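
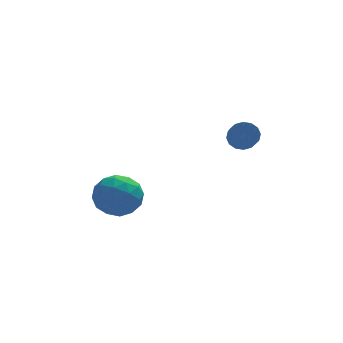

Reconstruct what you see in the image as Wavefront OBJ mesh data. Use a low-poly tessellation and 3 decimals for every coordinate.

v 1.733 3.333 2.072
v 2.083 3.622 2.578
v 1.938 2.477 3.334
v 1.587 2.187 2.828
v 1.747 3.706 2.64
v 1.601 2.56 3.396
v 1.407 3.69 2.55
v 1.261 2.544 3.306
v 1.155 3.578 2.332
v 1.009 2.433 3.088
v 1.057 3.401 2.045
v 0.911 2.255 2.8
v 1.14 3.205 1.764
v 0.994 2.06 2.52
v 1.382 3.043 1.566
v 1.237 1.898 2.322
v 1.719 2.96 1.504
v 1.573 1.814 2.26
v 2.059 2.976 1.594
v 1.913 1.83 2.35
v 2.311 3.087 1.812
v 2.165 1.942 2.568
v 2.409 3.265 2.1
v 2.263 2.119 2.855
v 2.326 3.46 2.38
v 2.18 2.315 3.136
v -3.89 4.515 -1.156
v -3.025 4.157 -0.459
v -4.135 2.743 -1.761
v -3.27 2.385 -1.064
v -4.278 2.751 -0.603
v -4.126 3.846 -0.229
v -3.034 3.054 -1.991
v -2.882 4.149 -1.617
v -2.496 3.254 -0.975
v -3.264 3.067 -0.117
v -3.896 3.833 -2.103
v -4.664 3.646 -1.245
v -3.436 4.492 -0.754
v -3.724 2.408 -1.466
v -4.316 2.624 -1.195
v -3.808 2.413 -0.785
v -4.083 4.309 -0.619
v -3.575 4.099 -0.209
v -4.311 3.272 -0.294
v -3.585 2.801 -2.011
v -3.077 2.591 -1.601
v -3.352 4.487 -1.435
v -2.844 4.276 -1.025
v -2.849 3.628 -1.926
v -2.616 3.751 -0.648
v -2.76 2.709 -1.004
v -2.622 3.102 -1.549
v -2.533 3.746 -1.329
v -3.068 3.641 -0.144
v -3.212 2.599 -0.499
v -3.805 2.814 -0.228
v -3.716 3.458 -0.008
v -2.757 3.11 -0.447
v -3.948 4.301 -1.721
v -4.092 3.259 -2.076
v -3.444 3.442 -2.212
v -3.355 4.086 -1.992
v -4.4 4.191 -1.216
v -4.544 3.149 -1.572
v -4.627 3.154 -0.891
v -4.538 3.798 -0.671
v -4.403 3.79 -1.773
f 2 1 5
f 2 5 3
f 3 5 6
f 3 6 4
f 5 1 7
f 5 7 6
f 6 7 8
f 6 8 4
f 7 1 9
f 7 9 8
f 8 9 10
f 8 10 4
f 9 1 11
f 9 11 10
f 10 11 12
f 10 12 4
f 11 1 13
f 11 13 12
f 12 13 14
f 12 14 4
f 13 1 15
f 13 15 14
f 14 15 16
f 14 16 4
f 15 1 17
f 15 17 16
f 16 17 18
f 16 18 4
f 17 1 19
f 17 19 18
f 18 19 20
f 18 20 4
f 19 1 21
f 19 21 20
f 20 21 22
f 20 22 4
f 21 1 23
f 21 23 22
f 22 23 24
f 22 24 4
f 23 1 25
f 23 25 24
f 24 25 26
f 24 26 4
f 25 1 2
f 25 2 26
f 26 2 3
f 26 3 4
f 27 64 43
f 64 38 67
f 43 67 32
f 64 67 43
f 27 43 39
f 43 32 44
f 39 44 28
f 43 44 39
f 27 39 48
f 39 28 49
f 48 49 34
f 39 49 48
f 27 48 60
f 48 34 63
f 60 63 37
f 48 63 60
f 27 60 64
f 60 37 68
f 64 68 38
f 60 68 64
f 28 44 55
f 44 32 58
f 55 58 36
f 44 58 55
f 32 67 45
f 67 38 66
f 45 66 31
f 67 66 45
f 38 68 65
f 68 37 61
f 65 61 29
f 68 61 65
f 37 63 62
f 63 34 50
f 62 50 33
f 63 50 62
f 34 49 54
f 49 28 51
f 54 51 35
f 49 51 54
f 30 56 42
f 56 36 57
f 42 57 31
f 56 57 42
f 30 42 40
f 42 31 41
f 40 41 29
f 42 41 40
f 30 40 47
f 40 29 46
f 47 46 33
f 40 46 47
f 30 47 52
f 47 33 53
f 52 53 35
f 47 53 52
f 30 52 56
f 52 35 59
f 56 59 36
f 52 59 56
f 31 57 45
f 57 36 58
f 45 58 32
f 57 58 45
f 29 41 65
f 41 31 66
f 65 66 38
f 41 66 65
f 33 46 62
f 46 29 61
f 62 61 37
f 46 61 62
f 35 53 54
f 53 33 50
f 54 50 34
f 53 50 54
f 36 59 55
f 59 35 51
f 55 51 28
f 59 51 55



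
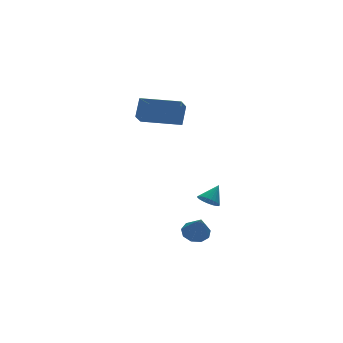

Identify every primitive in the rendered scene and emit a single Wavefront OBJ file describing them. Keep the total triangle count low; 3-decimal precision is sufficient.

v -0.291 -0.818 -3.859
v 0.377 -0.574 -3.591
v -0.489 -1.722 -2.541
v -0.004 -0.258 -3.432
v -0.52 -0.205 -3.472
v -0.928 -0.438 -3.693
v -1.039 -0.849 -3.992
v -0.799 -1.245 -4.228
v -0.322 -1.442 -4.292
v 0.169 -1.346 -4.152
v 0.446 -1.004 -3.876
v 0.304 -1.012 -1.732
v 0.685 -1.482 -1.907
v 1.096 -0.668 -0.928
v 0.762 -1.288 -2.065
v 0.759 -1.046 -2.166
v 0.677 -0.798 -2.192
v 0.531 -0.588 -2.138
v 0.345 -0.45 -2.014
v 0.153 -0.411 -1.841
v -0.014 -0.475 -1.649
v -0.126 -0.632 -1.471
v -0.163 -0.855 -1.339
v -0.12 -1.105 -1.274
v -0.003 -1.339 -1.289
v 0.166 -1.517 -1.38
v 0.36 -1.607 -1.532
v 0.543 -1.595 -1.718
v -0.232 1.256 3.188
v 0.289 1.816 4.189
v -1.849 2.748 3.194
v -1.328 3.309 4.195
v 0.408 1.951 2.465
v 0.929 2.512 3.466
v -1.209 3.444 2.471
v -0.688 4.004 3.472
f 2 1 4
f 2 4 3
f 4 1 5
f 4 5 3
f 5 1 6
f 5 6 3
f 6 1 7
f 6 7 3
f 7 1 8
f 7 8 3
f 8 1 9
f 8 9 3
f 9 1 10
f 9 10 3
f 10 1 11
f 10 11 3
f 11 1 2
f 11 2 3
f 13 12 15
f 13 15 14
f 15 12 16
f 15 16 14
f 16 12 17
f 16 17 14
f 17 12 18
f 17 18 14
f 18 12 19
f 18 19 14
f 19 12 20
f 19 20 14
f 20 12 21
f 20 21 14
f 21 12 22
f 21 22 14
f 22 12 23
f 22 23 14
f 23 12 24
f 23 24 14
f 24 12 25
f 24 25 14
f 25 12 26
f 25 26 14
f 26 12 27
f 26 27 14
f 27 12 28
f 27 28 14
f 28 12 13
f 28 13 14
f 30 32 29
f 33 30 29
f 29 32 31
f 31 33 29
f 30 36 32
f 34 30 33
f 34 36 30
f 32 36 31
f 35 33 31
f 31 36 35
f 35 34 33
f 36 34 35



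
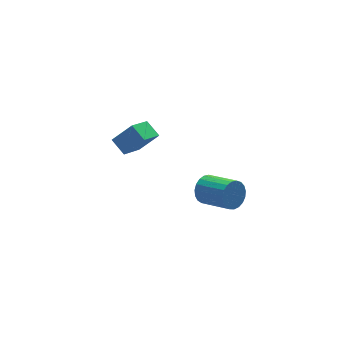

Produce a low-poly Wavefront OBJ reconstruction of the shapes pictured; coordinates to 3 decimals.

v -1.069 3.516 -0.726
v -2.46 2.587 0.461
v -1.284 4.49 -0.215
v -2.675 3.561 0.971
v -0.005 3.219 0.289
v -1.396 2.29 1.475
v -0.22 4.193 0.799
v -1.611 3.264 1.986
v -0.16 -2.129 0.698
v 0.234 -1.684 1.319
v 0.895 -3.366 2.104
v 0.5 -3.811 1.482
v -0.087 -1.743 1.463
v 0.573 -3.425 2.248
v -0.422 -1.869 1.475
v 0.239 -3.551 2.259
v -0.711 -2.04 1.352
v -0.051 -3.722 2.137
v -0.905 -2.226 1.116
v -0.245 -3.908 1.901
v -0.97 -2.396 0.808
v -0.31 -4.078 1.593
v -0.896 -2.519 0.481
v -0.235 -4.201 1.266
v -0.694 -2.575 0.191
v -0.033 -4.257 0.976
v -0.399 -2.554 -0.011
v 0.261 -4.236 0.774
v -0.064 -2.459 -0.091
v 0.597 -4.141 0.694
v 0.255 -2.307 -0.034
v 0.916 -3.989 0.751
v 0.502 -2.125 0.149
v 1.163 -3.807 0.934
v 0.635 -1.943 0.427
v 1.295 -3.625 1.212
v 0.63 -1.793 0.752
v 1.29 -3.475 1.537
v 0.488 -1.702 1.067
v 1.149 -3.384 1.852
f 2 4 1
f 5 2 1
f 1 4 3
f 3 5 1
f 2 8 4
f 6 2 5
f 6 8 2
f 4 8 3
f 7 5 3
f 3 8 7
f 7 6 5
f 8 6 7
f 10 9 13
f 10 13 11
f 11 13 14
f 11 14 12
f 13 9 15
f 13 15 14
f 14 15 16
f 14 16 12
f 15 9 17
f 15 17 16
f 16 17 18
f 16 18 12
f 17 9 19
f 17 19 18
f 18 19 20
f 18 20 12
f 19 9 21
f 19 21 20
f 20 21 22
f 20 22 12
f 21 9 23
f 21 23 22
f 22 23 24
f 22 24 12
f 23 9 25
f 23 25 24
f 24 25 26
f 24 26 12
f 25 9 27
f 25 27 26
f 26 27 28
f 26 28 12
f 27 9 29
f 27 29 28
f 28 29 30
f 28 30 12
f 29 9 31
f 29 31 30
f 30 31 32
f 30 32 12
f 31 9 33
f 31 33 32
f 32 33 34
f 32 34 12
f 33 9 35
f 33 35 34
f 34 35 36
f 34 36 12
f 35 9 37
f 35 37 36
f 36 37 38
f 36 38 12
f 37 9 39
f 37 39 38
f 38 39 40
f 38 40 12
f 39 9 10
f 39 10 40
f 40 10 11
f 40 11 12



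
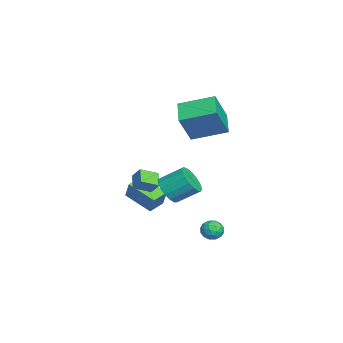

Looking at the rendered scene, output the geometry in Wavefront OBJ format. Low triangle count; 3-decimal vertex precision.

v 3.344 2.742 -4.063
v 3.738 2.28 -3.772
v 2.462 2.24 -3.668
v 2.856 1.778 -3.377
v 2.855 2.411 -3.148
v 3.4 2.721 -3.393
v 2.8 1.799 -4.047
v 3.345 2.109 -4.292
v 3.401 1.697 -3.762
v 3.435 2.075 -3.207
v 2.765 2.445 -4.233
v 2.799 2.823 -3.678
v 3.618 2.555 -3.952
v 2.582 1.965 -3.488
v 2.581 2.337 -3.353
v 2.812 2.065 -3.183
v 3.42 2.814 -3.729
v 3.651 2.543 -3.558
v 3.132 2.62 -3.192
v 2.549 1.977 -3.882
v 2.78 1.706 -3.711
v 3.388 2.455 -4.257
v 3.619 2.183 -4.087
v 3.068 1.9 -4.248
v 3.652 1.941 -3.776
v 3.133 1.646 -3.543
v 3.101 1.658 -3.937
v 3.421 1.84 -4.081
v 3.672 2.163 -3.449
v 3.153 1.868 -3.217
v 3.153 2.24 -3.082
v 3.473 2.422 -3.226
v 3.474 1.82 -3.443
v 3.047 2.652 -4.223
v 2.528 2.357 -3.991
v 2.727 2.098 -4.214
v 3.047 2.28 -4.358
v 3.067 2.874 -3.897
v 2.548 2.579 -3.664
v 2.779 2.68 -3.359
v 3.099 2.862 -3.503
v 2.726 2.7 -3.997
v -0.38 1.06 1.375
v -1.792 0.951 2.052
v -0.226 3.054 2.016
v -1.639 2.945 2.693
v 0.499 0.435 3.107
v -0.914 0.326 3.784
v 0.652 2.429 3.748
v -0.76 2.32 4.425
v -0.413 -1.758 -2.264
v 0.123 -1.534 -1.213
v 0.496 -0.399 -3.017
v 1.032 -0.175 -1.967
v 0.348 -2.405 -2.513
v 0.884 -2.181 -1.463
v 1.257 -1.046 -3.267
v 1.793 -0.822 -2.216
v 2.778 -0.898 -1.144
v 3.148 -1.827 -0.71
v 1.943 -0.986 -0.62
v 2.313 -1.915 -0.186
v 3.127 -0.465 -0.514
v 3.497 -1.394 -0.08
v 2.292 -0.553 0.01
v 2.662 -1.482 0.444
v 3.355 -0.034 -0.755
v 3.739 -0.509 -0.08
v 3.789 0.739 0.77
v 3.405 1.214 0.095
v 4.078 -0.364 -0.312
v 4.128 0.883 0.538
v 4.252 -0.144 -0.646
v 4.301 1.103 0.204
v 4.22 0.102 -1.004
v 4.27 1.349 -0.154
v 3.99 0.316 -1.305
v 4.04 1.563 -0.455
v 3.615 0.451 -1.481
v 3.664 1.698 -0.631
v 3.18 0.474 -1.49
v 3.229 1.721 -0.64
v 2.785 0.381 -1.33
v 2.835 1.628 -0.48
v 2.521 0.193 -1.039
v 2.571 1.44 -0.189
v 2.448 -0.047 -0.683
v 2.498 1.201 0.167
v 2.583 -0.283 -0.343
v 2.633 0.964 0.507
v 2.895 -0.463 -0.098
v 2.944 0.784 0.752
v 3.312 -0.544 -0.003
v 3.362 0.703 0.847
f 1 38 17
f 38 12 41
f 17 41 6
f 38 41 17
f 1 17 13
f 17 6 18
f 13 18 2
f 17 18 13
f 1 13 22
f 13 2 23
f 22 23 8
f 13 23 22
f 1 22 34
f 22 8 37
f 34 37 11
f 22 37 34
f 1 34 38
f 34 11 42
f 38 42 12
f 34 42 38
f 2 18 29
f 18 6 32
f 29 32 10
f 18 32 29
f 6 41 19
f 41 12 40
f 19 40 5
f 41 40 19
f 12 42 39
f 42 11 35
f 39 35 3
f 42 35 39
f 11 37 36
f 37 8 24
f 36 24 7
f 37 24 36
f 8 23 28
f 23 2 25
f 28 25 9
f 23 25 28
f 4 30 16
f 30 10 31
f 16 31 5
f 30 31 16
f 4 16 14
f 16 5 15
f 14 15 3
f 16 15 14
f 4 14 21
f 14 3 20
f 21 20 7
f 14 20 21
f 4 21 26
f 21 7 27
f 26 27 9
f 21 27 26
f 4 26 30
f 26 9 33
f 30 33 10
f 26 33 30
f 5 31 19
f 31 10 32
f 19 32 6
f 31 32 19
f 3 15 39
f 15 5 40
f 39 40 12
f 15 40 39
f 7 20 36
f 20 3 35
f 36 35 11
f 20 35 36
f 9 27 28
f 27 7 24
f 28 24 8
f 27 24 28
f 10 33 29
f 33 9 25
f 29 25 2
f 33 25 29
f 44 46 43
f 47 44 43
f 43 46 45
f 45 47 43
f 44 50 46
f 48 44 47
f 48 50 44
f 46 50 45
f 49 47 45
f 45 50 49
f 49 48 47
f 50 48 49
f 52 54 51
f 55 52 51
f 51 54 53
f 53 55 51
f 52 58 54
f 56 52 55
f 56 58 52
f 54 58 53
f 57 55 53
f 53 58 57
f 57 56 55
f 58 56 57
f 60 62 59
f 63 60 59
f 59 62 61
f 61 63 59
f 60 66 62
f 64 60 63
f 64 66 60
f 62 66 61
f 65 63 61
f 61 66 65
f 65 64 63
f 66 64 65
f 68 67 71
f 68 71 69
f 69 71 72
f 69 72 70
f 71 67 73
f 71 73 72
f 72 73 74
f 72 74 70
f 73 67 75
f 73 75 74
f 74 75 76
f 74 76 70
f 75 67 77
f 75 77 76
f 76 77 78
f 76 78 70
f 77 67 79
f 77 79 78
f 78 79 80
f 78 80 70
f 79 67 81
f 79 81 80
f 80 81 82
f 80 82 70
f 81 67 83
f 81 83 82
f 82 83 84
f 82 84 70
f 83 67 85
f 83 85 84
f 84 85 86
f 84 86 70
f 85 67 87
f 85 87 86
f 86 87 88
f 86 88 70
f 87 67 89
f 87 89 88
f 88 89 90
f 88 90 70
f 89 67 91
f 89 91 90
f 90 91 92
f 90 92 70
f 91 67 93
f 91 93 92
f 92 93 94
f 92 94 70
f 93 67 68
f 93 68 94
f 94 68 69
f 94 69 70



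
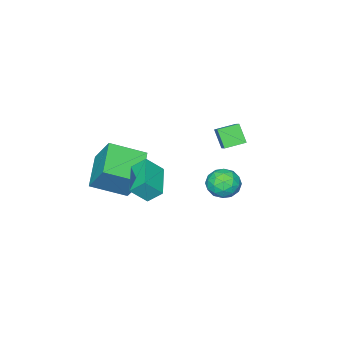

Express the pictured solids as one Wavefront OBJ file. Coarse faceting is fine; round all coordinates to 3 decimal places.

v 0.274 2.243 1.468
v 0.972 2.89 1.568
v 0.708 1.57 2.792
v 1.406 2.217 2.892
v 0.491 2.482 2.982
v 0.222 2.898 2.163
v 1.458 1.562 2.197
v 1.189 1.978 1.378
v 1.703 2.469 2.019
v 1.106 3.038 2.504
v 0.574 1.422 1.856
v -0.023 1.991 2.341
v 0.585 2.626 1.401
v 1.095 1.834 2.959
v 0.557 1.99 3.011
v 0.967 2.37 3.07
v 0.144 2.63 1.751
v 0.554 3.011 1.81
v 0.272 2.771 2.641
v 1.126 1.449 2.55
v 1.536 1.83 2.609
v 0.713 2.09 1.29
v 1.123 2.47 1.349
v 1.408 1.689 1.719
v 1.425 2.759 1.725
v 1.68 2.363 2.504
v 1.71 1.978 2.095
v 1.552 2.223 1.614
v 1.073 3.093 2.01
v 1.329 2.697 2.789
v 0.791 2.853 2.841
v 0.633 3.098 2.36
v 1.503 2.846 2.275
v 0.351 1.763 1.571
v 0.607 1.367 2.35
v 1.047 1.362 2
v 0.889 1.607 1.519
v 0 2.097 1.856
v 0.255 1.701 2.635
v 0.128 2.237 2.746
v -0.03 2.482 2.265
v 0.177 1.614 2.085
v -3.145 -0.043 2.182
v -3.331 -0.744 3.2
v -2.682 0.599 2.708
v -2.868 -0.102 3.726
v -2.112 -0.618 1.974
v -2.298 -1.319 2.992
v -1.649 0.024 2.5
v -1.835 -0.677 3.518
v 3.05 -0.803 2.282
v 2.642 -0.147 2.993
v 4.468 0.518 1.876
v 4.06 1.174 2.587
v 3.78 -1.314 3.173
v 3.372 -0.658 3.884
v 5.198 0.007 2.767
v 4.79 0.663 3.478
v 1.318 -3.682 0.767
v 1.371 -2.57 2.404
v 2.904 -2.494 -0.091
v 2.957 -1.382 1.546
v 2.763 -4.998 1.614
v 2.816 -3.886 3.251
v 4.349 -3.81 0.756
v 4.402 -2.698 2.393
f 1 38 17
f 38 12 41
f 17 41 6
f 38 41 17
f 1 17 13
f 17 6 18
f 13 18 2
f 17 18 13
f 1 13 22
f 13 2 23
f 22 23 8
f 13 23 22
f 1 22 34
f 22 8 37
f 34 37 11
f 22 37 34
f 1 34 38
f 34 11 42
f 38 42 12
f 34 42 38
f 2 18 29
f 18 6 32
f 29 32 10
f 18 32 29
f 6 41 19
f 41 12 40
f 19 40 5
f 41 40 19
f 12 42 39
f 42 11 35
f 39 35 3
f 42 35 39
f 11 37 36
f 37 8 24
f 36 24 7
f 37 24 36
f 8 23 28
f 23 2 25
f 28 25 9
f 23 25 28
f 4 30 16
f 30 10 31
f 16 31 5
f 30 31 16
f 4 16 14
f 16 5 15
f 14 15 3
f 16 15 14
f 4 14 21
f 14 3 20
f 21 20 7
f 14 20 21
f 4 21 26
f 21 7 27
f 26 27 9
f 21 27 26
f 4 26 30
f 26 9 33
f 30 33 10
f 26 33 30
f 5 31 19
f 31 10 32
f 19 32 6
f 31 32 19
f 3 15 39
f 15 5 40
f 39 40 12
f 15 40 39
f 7 20 36
f 20 3 35
f 36 35 11
f 20 35 36
f 9 27 28
f 27 7 24
f 28 24 8
f 27 24 28
f 10 33 29
f 33 9 25
f 29 25 2
f 33 25 29
f 44 46 43
f 47 44 43
f 43 46 45
f 45 47 43
f 44 50 46
f 48 44 47
f 48 50 44
f 46 50 45
f 49 47 45
f 45 50 49
f 49 48 47
f 50 48 49
f 52 54 51
f 55 52 51
f 51 54 53
f 53 55 51
f 52 58 54
f 56 52 55
f 56 58 52
f 54 58 53
f 57 55 53
f 53 58 57
f 57 56 55
f 58 56 57
f 60 62 59
f 63 60 59
f 59 62 61
f 61 63 59
f 60 66 62
f 64 60 63
f 64 66 60
f 62 66 61
f 65 63 61
f 61 66 65
f 65 64 63
f 66 64 65



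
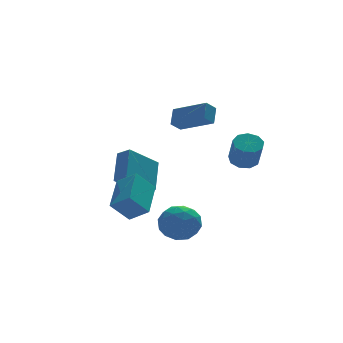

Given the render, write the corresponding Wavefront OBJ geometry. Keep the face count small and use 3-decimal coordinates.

v -1.874 -1.743 -1.417
v -1.176 -2.005 -2.273
v -1.104 -3.055 -0.387
v -0.406 -3.317 -1.243
v -0.288 -2.329 -0.697
v -0.764 -1.517 -1.333
v -1.516 -3.543 -1.327
v -1.992 -2.731 -1.963
v -0.954 -3.117 -2.217
v -0.196 -2.367 -1.828
v -2.084 -2.693 -0.832
v -1.326 -1.943 -0.443
v -1.592 -1.758 -1.935
v -0.688 -3.302 -0.725
v -0.619 -2.72 -0.404
v -0.208 -2.875 -0.907
v -1.351 -1.472 -1.383
v -0.94 -1.626 -1.886
v -0.419 -1.817 -0.96
v -1.34 -3.434 -0.774
v -0.929 -3.588 -1.277
v -2.072 -2.185 -1.753
v -1.661 -2.34 -2.256
v -1.861 -3.243 -1.7
v -1.052 -2.566 -2.406
v -0.599 -3.338 -1.8
v -1.252 -3.47 -1.849
v -1.531 -2.993 -2.224
v -0.606 -2.125 -2.177
v -0.153 -2.897 -1.572
v -0.084 -2.316 -1.251
v -0.364 -1.839 -1.625
v -0.476 -2.779 -2.144
v -2.127 -2.163 -1.088
v -1.674 -2.935 -0.483
v -1.916 -3.221 -1.035
v -2.196 -2.744 -1.409
v -1.681 -1.722 -0.86
v -1.228 -2.494 -0.254
v -0.749 -2.067 -0.436
v -1.028 -1.59 -0.811
v -1.804 -2.281 -0.516
v 1.299 3.1 2.666
v 0.676 2.906 3.18
v 1.72 3.783 3.433
v 1.098 3.589 3.947
v 2.442 1.511 3.453
v 1.82 1.317 3.967
v 2.864 2.194 4.22
v 2.241 2 4.734
v -4.196 -1.168 -0.207
v -3.487 -1.944 0.488
v -3.173 0.523 0.639
v -2.464 -0.253 1.334
v -3.216 -1.227 -1.274
v -2.507 -2.003 -0.579
v -2.193 0.464 -0.428
v -1.484 -0.312 0.267
v -2.02 2.203 0.158
v -1.279 3.601 1.461
v -2.451 2.835 -0.276
v -1.71 4.234 1.027
v -0.33 2.486 -1.107
v 0.411 3.885 0.196
v -0.761 3.119 -1.541
v -0.02 4.517 -0.238
v 3.294 -0.244 1.463
v 4.07 -0.391 1.459
v 3.922 -1.204 2.853
v 3.146 -1.056 2.857
v 3.971 0.072 1.719
v 3.824 -0.741 3.113
v 3.556 0.388 1.859
v 3.408 -0.425 3.253
v 3.017 0.408 1.814
v 2.87 -0.405 3.208
v 2.609 0.123 1.605
v 2.461 -0.689 2.998
v 2.52 -0.333 1.329
v 2.373 -1.146 2.723
v 2.794 -0.748 1.116
v 2.646 -1.56 2.51
v 3.301 -0.926 1.066
v 3.154 -1.739 2.459
v 3.805 -0.786 1.201
v 3.658 -1.598 2.595
f 1 38 17
f 38 12 41
f 17 41 6
f 38 41 17
f 1 17 13
f 17 6 18
f 13 18 2
f 17 18 13
f 1 13 22
f 13 2 23
f 22 23 8
f 13 23 22
f 1 22 34
f 22 8 37
f 34 37 11
f 22 37 34
f 1 34 38
f 34 11 42
f 38 42 12
f 34 42 38
f 2 18 29
f 18 6 32
f 29 32 10
f 18 32 29
f 6 41 19
f 41 12 40
f 19 40 5
f 41 40 19
f 12 42 39
f 42 11 35
f 39 35 3
f 42 35 39
f 11 37 36
f 37 8 24
f 36 24 7
f 37 24 36
f 8 23 28
f 23 2 25
f 28 25 9
f 23 25 28
f 4 30 16
f 30 10 31
f 16 31 5
f 30 31 16
f 4 16 14
f 16 5 15
f 14 15 3
f 16 15 14
f 4 14 21
f 14 3 20
f 21 20 7
f 14 20 21
f 4 21 26
f 21 7 27
f 26 27 9
f 21 27 26
f 4 26 30
f 26 9 33
f 30 33 10
f 26 33 30
f 5 31 19
f 31 10 32
f 19 32 6
f 31 32 19
f 3 15 39
f 15 5 40
f 39 40 12
f 15 40 39
f 7 20 36
f 20 3 35
f 36 35 11
f 20 35 36
f 9 27 28
f 27 7 24
f 28 24 8
f 27 24 28
f 10 33 29
f 33 9 25
f 29 25 2
f 33 25 29
f 44 46 43
f 47 44 43
f 43 46 45
f 45 47 43
f 44 50 46
f 48 44 47
f 48 50 44
f 46 50 45
f 49 47 45
f 45 50 49
f 49 48 47
f 50 48 49
f 52 54 51
f 55 52 51
f 51 54 53
f 53 55 51
f 52 58 54
f 56 52 55
f 56 58 52
f 54 58 53
f 57 55 53
f 53 58 57
f 57 56 55
f 58 56 57
f 60 62 59
f 63 60 59
f 59 62 61
f 61 63 59
f 60 66 62
f 64 60 63
f 64 66 60
f 62 66 61
f 65 63 61
f 61 66 65
f 65 64 63
f 66 64 65
f 68 67 71
f 68 71 69
f 69 71 72
f 69 72 70
f 71 67 73
f 71 73 72
f 72 73 74
f 72 74 70
f 73 67 75
f 73 75 74
f 74 75 76
f 74 76 70
f 75 67 77
f 75 77 76
f 76 77 78
f 76 78 70
f 77 67 79
f 77 79 78
f 78 79 80
f 78 80 70
f 79 67 81
f 79 81 80
f 80 81 82
f 80 82 70
f 81 67 83
f 81 83 82
f 82 83 84
f 82 84 70
f 83 67 85
f 83 85 84
f 84 85 86
f 84 86 70
f 85 67 68
f 85 68 86
f 86 68 69
f 86 69 70



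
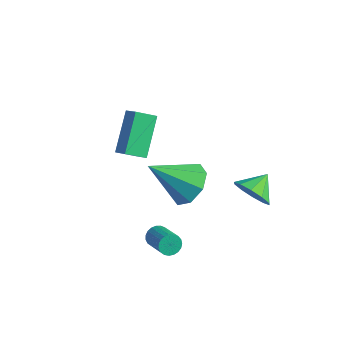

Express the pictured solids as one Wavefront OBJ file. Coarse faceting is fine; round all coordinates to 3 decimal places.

v 0.71 -2.813 3.005
v 1.441 -3.552 2.952
v -0.39 -4.007 4.475
v 1.598 -3.008 3.512
v 1.235 -2.35 3.774
v 0.565 -1.963 3.587
v -0.02 -2.075 3.058
v -0.177 -2.619 2.499
v 0.186 -3.277 2.236
v 0.856 -3.663 2.424
v 1.121 0.727 -0.403
v 1.855 0.472 0.107
v 1.119 1.773 0.123
v 2.05 0.715 -0.375
v 1.891 0.963 -0.869
v 1.437 1.121 -1.184
v 0.862 1.129 -1.201
v 0.387 0.983 -0.913
v 0.191 0.74 -0.431
v 0.351 0.492 0.063
v 0.805 0.334 0.378
v 1.379 0.326 0.395
v -0.71 -3.143 -1.502
v -0.414 -3.002 -1.906
v 0.707 -3.456 -1.241
v 0.41 -3.597 -0.838
v -0.413 -2.823 -1.784
v 0.708 -3.277 -1.12
v -0.464 -2.699 -1.614
v 0.657 -3.154 -0.95
v -0.557 -2.652 -1.425
v 0.564 -3.107 -0.761
v -0.677 -2.69 -1.249
v 0.444 -3.144 -0.585
v -0.802 -2.806 -1.117
v 0.319 -3.261 -0.452
v -0.912 -2.98 -1.051
v 0.209 -3.435 -0.387
v -0.987 -3.183 -1.063
v 0.134 -3.637 -0.399
v -1.014 -3.378 -1.152
v 0.107 -3.833 -0.487
v -0.988 -3.533 -1.3
v 0.132 -3.988 -0.636
v -0.915 -3.62 -1.484
v 0.206 -4.075 -0.82
v -0.806 -3.625 -1.671
v 0.315 -4.08 -1.007
v -0.681 -3.546 -1.829
v 0.44 -4.001 -1.164
v -0.561 -3.398 -1.93
v 0.56 -3.853 -1.265
v -0.466 -3.205 -1.957
v 0.655 -3.66 -1.293
v -4.185 -1.842 0.873
v -3.511 -1.976 1.355
v -4.864 -0.398 2.223
v -4.189 -0.532 2.705
v -3.651 -1.088 0.335
v -2.976 -1.222 0.817
v -4.329 0.356 1.685
v -3.655 0.222 2.167
f 2 1 4
f 2 4 3
f 4 1 5
f 4 5 3
f 5 1 6
f 5 6 3
f 6 1 7
f 6 7 3
f 7 1 8
f 7 8 3
f 8 1 9
f 8 9 3
f 9 1 10
f 9 10 3
f 10 1 2
f 10 2 3
f 12 11 14
f 12 14 13
f 14 11 15
f 14 15 13
f 15 11 16
f 15 16 13
f 16 11 17
f 16 17 13
f 17 11 18
f 17 18 13
f 18 11 19
f 18 19 13
f 19 11 20
f 19 20 13
f 20 11 21
f 20 21 13
f 21 11 22
f 21 22 13
f 22 11 12
f 22 12 13
f 24 23 27
f 24 27 25
f 25 27 28
f 25 28 26
f 27 23 29
f 27 29 28
f 28 29 30
f 28 30 26
f 29 23 31
f 29 31 30
f 30 31 32
f 30 32 26
f 31 23 33
f 31 33 32
f 32 33 34
f 32 34 26
f 33 23 35
f 33 35 34
f 34 35 36
f 34 36 26
f 35 23 37
f 35 37 36
f 36 37 38
f 36 38 26
f 37 23 39
f 37 39 38
f 38 39 40
f 38 40 26
f 39 23 41
f 39 41 40
f 40 41 42
f 40 42 26
f 41 23 43
f 41 43 42
f 42 43 44
f 42 44 26
f 43 23 45
f 43 45 44
f 44 45 46
f 44 46 26
f 45 23 47
f 45 47 46
f 46 47 48
f 46 48 26
f 47 23 49
f 47 49 48
f 48 49 50
f 48 50 26
f 49 23 51
f 49 51 50
f 50 51 52
f 50 52 26
f 51 23 53
f 51 53 52
f 52 53 54
f 52 54 26
f 53 23 24
f 53 24 54
f 54 24 25
f 54 25 26
f 56 58 55
f 59 56 55
f 55 58 57
f 57 59 55
f 56 62 58
f 60 56 59
f 60 62 56
f 58 62 57
f 61 59 57
f 57 62 61
f 61 60 59
f 62 60 61



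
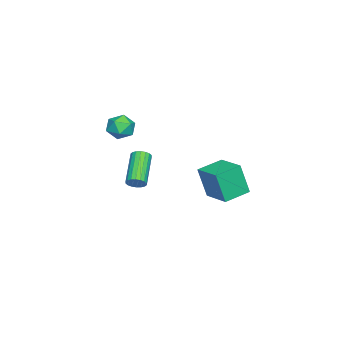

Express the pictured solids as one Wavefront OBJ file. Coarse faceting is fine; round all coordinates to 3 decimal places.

v 0.136 -1.66 -0.232
v 0.469 -1.824 0.201
v -1.264 -2.103 1.425
v -1.596 -1.94 0.992
v 0.452 -1.573 0.234
v -1.281 -1.853 1.459
v 0.373 -1.34 0.175
v -1.36 -1.619 1.4
v 0.247 -1.17 0.036
v -1.486 -1.449 1.26
v 0.099 -1.097 -0.157
v -1.634 -1.376 1.067
v -0.042 -1.135 -0.365
v -1.775 -1.415 0.86
v -0.147 -1.278 -0.546
v -1.88 -1.557 0.678
v -0.196 -1.497 -0.665
v -1.929 -1.776 0.559
v -0.179 -1.747 -0.699
v -1.912 -2.027 0.526
v -0.1 -1.981 -0.64
v -1.833 -2.26 0.585
v 0.026 -2.151 -0.5
v -1.707 -2.43 0.724
v 0.174 -2.224 -0.307
v -1.559 -2.503 0.917
v 0.315 -2.185 -0.1
v -1.418 -2.465 1.125
v 0.42 -2.043 0.082
v -1.313 -2.322 1.306
v -0.893 -2.169 2.824
v -0.228 -2.662 3.131
v -1.832 -3.098 3.369
v -1.167 -3.591 3.676
v -1.33 -2.798 4.03
v -0.75 -2.224 3.693
v -1.31 -3.536 2.807
v -0.73 -2.962 2.47
v -0.485 -3.506 3.121
v -0.498 -3.05 3.877
v -1.562 -2.71 2.623
v -1.575 -2.254 3.379
v 1.152 3.757 0.955
v 1.197 3.264 2.769
v 2.274 5.034 1.275
v 2.319 4.541 3.088
v 2.301 2.819 0.672
v 2.346 2.326 2.485
v 3.423 4.096 0.991
v 3.468 3.603 2.805
f 2 1 5
f 2 5 3
f 3 5 6
f 3 6 4
f 5 1 7
f 5 7 6
f 6 7 8
f 6 8 4
f 7 1 9
f 7 9 8
f 8 9 10
f 8 10 4
f 9 1 11
f 9 11 10
f 10 11 12
f 10 12 4
f 11 1 13
f 11 13 12
f 12 13 14
f 12 14 4
f 13 1 15
f 13 15 14
f 14 15 16
f 14 16 4
f 15 1 17
f 15 17 16
f 16 17 18
f 16 18 4
f 17 1 19
f 17 19 18
f 18 19 20
f 18 20 4
f 19 1 21
f 19 21 20
f 20 21 22
f 20 22 4
f 21 1 23
f 21 23 22
f 22 23 24
f 22 24 4
f 23 1 25
f 23 25 24
f 24 25 26
f 24 26 4
f 25 1 27
f 25 27 26
f 26 27 28
f 26 28 4
f 27 1 29
f 27 29 28
f 28 29 30
f 28 30 4
f 29 1 2
f 29 2 30
f 30 2 3
f 30 3 4
f 31 42 36
f 31 36 32
f 31 32 38
f 31 38 41
f 31 41 42
f 32 36 40
f 36 42 35
f 42 41 33
f 41 38 37
f 38 32 39
f 34 40 35
f 34 35 33
f 34 33 37
f 34 37 39
f 34 39 40
f 35 40 36
f 33 35 42
f 37 33 41
f 39 37 38
f 40 39 32
f 44 46 43
f 47 44 43
f 43 46 45
f 45 47 43
f 44 50 46
f 48 44 47
f 48 50 44
f 46 50 45
f 49 47 45
f 45 50 49
f 49 48 47
f 50 48 49



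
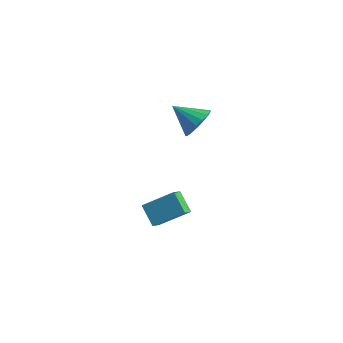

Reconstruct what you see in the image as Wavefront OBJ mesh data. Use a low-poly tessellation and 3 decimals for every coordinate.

v -0.45 1.193 -3.638
v 0.914 2.197 -2.593
v -0.567 1.981 -4.243
v 0.797 2.985 -3.198
v 0.563 0.695 -4.482
v 1.927 1.699 -3.437
v 0.446 1.483 -5.087
v 1.81 2.487 -4.042
v 1.724 3.272 2.74
v 2.297 2.875 3.498
v 0.296 3.008 3.68
v 2.278 3.356 3.604
v 2.132 3.818 3.512
v 1.892 4.155 3.243
v 1.614 4.289 2.859
v 1.361 4.191 2.448
v 1.191 3.882 2.103
v 1.143 3.434 1.904
v 1.228 2.948 1.897
v 1.427 2.537 2.082
v 1.693 2.294 2.419
v 1.967 2.275 2.828
v 2.185 2.485 3.218
f 2 4 1
f 5 2 1
f 1 4 3
f 3 5 1
f 2 8 4
f 6 2 5
f 6 8 2
f 4 8 3
f 7 5 3
f 3 8 7
f 7 6 5
f 8 6 7
f 10 9 12
f 10 12 11
f 12 9 13
f 12 13 11
f 13 9 14
f 13 14 11
f 14 9 15
f 14 15 11
f 15 9 16
f 15 16 11
f 16 9 17
f 16 17 11
f 17 9 18
f 17 18 11
f 18 9 19
f 18 19 11
f 19 9 20
f 19 20 11
f 20 9 21
f 20 21 11
f 21 9 22
f 21 22 11
f 22 9 23
f 22 23 11
f 23 9 10
f 23 10 11



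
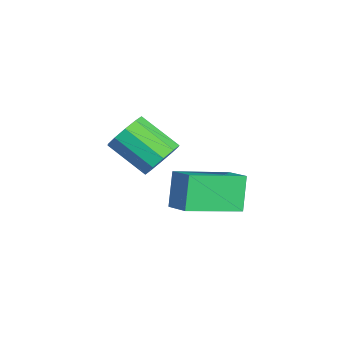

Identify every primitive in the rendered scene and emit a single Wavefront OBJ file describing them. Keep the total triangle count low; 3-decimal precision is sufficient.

v 0.538 -3.084 2.904
v 0.807 -2.794 3.482
v 0.13 -3.786 4.294
v -0.138 -4.076 3.716
v 0.427 -2.602 3.4
v -0.249 -3.595 4.212
v 0.09 -2.595 3.129
v -0.586 -3.587 3.941
v -0.075 -2.774 2.771
v -0.752 -3.767 3.584
v -0.007 -3.072 2.465
v -0.683 -4.064 3.277
v 0.27 -3.374 2.326
v -0.407 -4.366 3.138
v 0.649 -3.565 2.408
v -0.027 -4.558 3.22
v 0.986 -3.573 2.679
v 0.31 -4.565 3.491
v 1.152 -3.393 3.036
v 0.475 -4.386 3.849
v 1.083 -3.096 3.343
v 0.407 -4.088 4.155
v 3.068 -3.125 2.774
v 2.54 -2.975 3.796
v 2.471 -1.539 2.232
v 1.942 -1.388 3.254
v 3.778 -2.752 3.086
v 3.249 -2.601 4.108
v 3.18 -1.165 2.544
v 2.652 -1.015 3.566
f 2 1 5
f 2 5 3
f 3 5 6
f 3 6 4
f 5 1 7
f 5 7 6
f 6 7 8
f 6 8 4
f 7 1 9
f 7 9 8
f 8 9 10
f 8 10 4
f 9 1 11
f 9 11 10
f 10 11 12
f 10 12 4
f 11 1 13
f 11 13 12
f 12 13 14
f 12 14 4
f 13 1 15
f 13 15 14
f 14 15 16
f 14 16 4
f 15 1 17
f 15 17 16
f 16 17 18
f 16 18 4
f 17 1 19
f 17 19 18
f 18 19 20
f 18 20 4
f 19 1 21
f 19 21 20
f 20 21 22
f 20 22 4
f 21 1 2
f 21 2 22
f 22 2 3
f 22 3 4
f 24 26 23
f 27 24 23
f 23 26 25
f 25 27 23
f 24 30 26
f 28 24 27
f 28 30 24
f 26 30 25
f 29 27 25
f 25 30 29
f 29 28 27
f 30 28 29



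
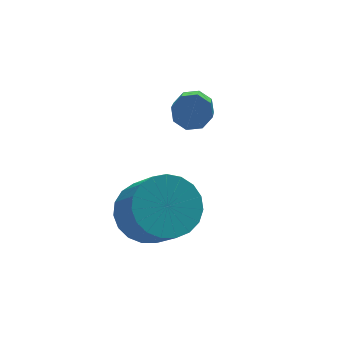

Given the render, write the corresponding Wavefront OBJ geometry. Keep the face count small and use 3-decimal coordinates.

v 3.406 -0.798 2.579
v 3.989 -0.873 2.832
v 3.317 -2.097 4.015
v 2.734 -2.022 3.761
v 3.732 -0.519 3.053
v 3.061 -1.743 4.236
v 3.285 -0.328 2.996
v 2.613 -1.552 4.179
v 2.908 -0.413 2.695
v 2.236 -1.637 3.877
v 2.823 -0.723 2.325
v 2.151 -1.947 3.508
v 3.079 -1.077 2.104
v 2.408 -2.301 3.287
v 3.527 -1.268 2.161
v 2.855 -2.492 3.344
v 3.904 -1.183 2.463
v 3.232 -2.407 3.645
v 0.716 -3.212 0.786
v 1.796 -3.222 0.759
v 1.824 -4.478 2.327
v 0.744 -4.468 2.354
v 1.712 -2.878 1.035
v 1.74 -4.134 2.604
v 1.457 -2.592 1.269
v 1.485 -3.848 2.838
v 1.073 -2.413 1.419
v 1.101 -3.669 2.988
v 0.628 -2.372 1.459
v 0.655 -3.629 3.028
v 0.197 -2.477 1.383
v 0.225 -3.733 2.952
v -0.143 -2.708 1.204
v -0.115 -3.965 2.773
v -0.335 -3.027 0.952
v -0.307 -4.283 2.521
v -0.345 -3.378 0.672
v -0.317 -4.634 2.24
v -0.172 -3.699 0.411
v -0.144 -4.956 1.98
v 0.155 -3.937 0.215
v 0.183 -5.193 1.784
v 0.579 -4.049 0.117
v 0.607 -5.306 1.686
v 1.026 -4.017 0.136
v 1.054 -5.273 1.704
v 1.42 -3.845 0.266
v 1.448 -5.101 1.835
v 1.692 -3.564 0.487
v 1.72 -4.82 2.055
f 2 1 5
f 2 5 3
f 3 5 6
f 3 6 4
f 5 1 7
f 5 7 6
f 6 7 8
f 6 8 4
f 7 1 9
f 7 9 8
f 8 9 10
f 8 10 4
f 9 1 11
f 9 11 10
f 10 11 12
f 10 12 4
f 11 1 13
f 11 13 12
f 12 13 14
f 12 14 4
f 13 1 15
f 13 15 14
f 14 15 16
f 14 16 4
f 15 1 17
f 15 17 16
f 16 17 18
f 16 18 4
f 17 1 2
f 17 2 18
f 18 2 3
f 18 3 4
f 20 19 23
f 20 23 21
f 21 23 24
f 21 24 22
f 23 19 25
f 23 25 24
f 24 25 26
f 24 26 22
f 25 19 27
f 25 27 26
f 26 27 28
f 26 28 22
f 27 19 29
f 27 29 28
f 28 29 30
f 28 30 22
f 29 19 31
f 29 31 30
f 30 31 32
f 30 32 22
f 31 19 33
f 31 33 32
f 32 33 34
f 32 34 22
f 33 19 35
f 33 35 34
f 34 35 36
f 34 36 22
f 35 19 37
f 35 37 36
f 36 37 38
f 36 38 22
f 37 19 39
f 37 39 38
f 38 39 40
f 38 40 22
f 39 19 41
f 39 41 40
f 40 41 42
f 40 42 22
f 41 19 43
f 41 43 42
f 42 43 44
f 42 44 22
f 43 19 45
f 43 45 44
f 44 45 46
f 44 46 22
f 45 19 47
f 45 47 46
f 46 47 48
f 46 48 22
f 47 19 49
f 47 49 48
f 48 49 50
f 48 50 22
f 49 19 20
f 49 20 50
f 50 20 21
f 50 21 22



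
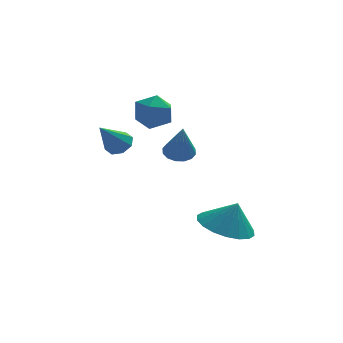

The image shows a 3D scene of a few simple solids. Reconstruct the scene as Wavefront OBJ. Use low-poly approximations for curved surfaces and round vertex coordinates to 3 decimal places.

v -2.22 -0.727 3.193
v -1.505 -1.076 3.118
v -2.795 -1.824 2.822
v -2.08 -2.173 2.747
v -2.357 -1.982 3.472
v -2.002 -1.304 3.701
v -2.298 -1.596 2.239
v -1.943 -0.918 2.468
v -1.553 -1.613 2.528
v -1.59 -1.851 3.29
v -2.71 -1.049 2.65
v -2.747 -1.287 3.412
v 0.098 -3.528 -1.603
v 1.03 -3.879 -1.964
v 0.502 -3.552 -0.537
v 1.084 -3.411 -1.974
v 0.942 -2.965 -1.911
v 0.632 -2.632 -1.786
v 0.217 -2.475 -1.625
v -0.221 -2.528 -1.46
v -0.597 -2.778 -1.323
v -0.835 -3.177 -1.241
v -0.888 -3.646 -1.231
v -0.746 -4.091 -1.295
v -0.437 -4.425 -1.42
v -0.022 -4.581 -1.58
v 0.417 -4.529 -1.746
v 0.793 -4.278 -1.883
v -3.387 -2.146 1.843
v -3.124 -1.826 2.204
v -4.073 -2.794 2.917
v -3.487 -1.657 2.074
v -3.792 -1.774 1.809
v -3.859 -2.11 1.563
v -3.651 -2.466 1.481
v -3.288 -2.635 1.611
v -2.983 -2.517 1.877
v -2.915 -2.182 2.122
v -1.342 -2.204 1.391
v -0.792 -2.361 1.295
v -1.278 -2.816 2.749
v -0.775 -2.087 1.417
v -0.909 -1.845 1.533
v -1.16 -1.699 1.61
v -1.459 -1.689 1.629
v -1.727 -1.816 1.584
v -1.892 -2.048 1.488
v -1.909 -2.321 1.365
v -1.775 -2.564 1.25
v -1.524 -2.71 1.172
v -1.225 -2.72 1.153
v -0.957 -2.592 1.198
f 1 12 6
f 1 6 2
f 1 2 8
f 1 8 11
f 1 11 12
f 2 6 10
f 6 12 5
f 12 11 3
f 11 8 7
f 8 2 9
f 4 10 5
f 4 5 3
f 4 3 7
f 4 7 9
f 4 9 10
f 5 10 6
f 3 5 12
f 7 3 11
f 9 7 8
f 10 9 2
f 14 13 16
f 14 16 15
f 16 13 17
f 16 17 15
f 17 13 18
f 17 18 15
f 18 13 19
f 18 19 15
f 19 13 20
f 19 20 15
f 20 13 21
f 20 21 15
f 21 13 22
f 21 22 15
f 22 13 23
f 22 23 15
f 23 13 24
f 23 24 15
f 24 13 25
f 24 25 15
f 25 13 26
f 25 26 15
f 26 13 27
f 26 27 15
f 27 13 28
f 27 28 15
f 28 13 14
f 28 14 15
f 30 29 32
f 30 32 31
f 32 29 33
f 32 33 31
f 33 29 34
f 33 34 31
f 34 29 35
f 34 35 31
f 35 29 36
f 35 36 31
f 36 29 37
f 36 37 31
f 37 29 38
f 37 38 31
f 38 29 30
f 38 30 31
f 40 39 42
f 40 42 41
f 42 39 43
f 42 43 41
f 43 39 44
f 43 44 41
f 44 39 45
f 44 45 41
f 45 39 46
f 45 46 41
f 46 39 47
f 46 47 41
f 47 39 48
f 47 48 41
f 48 39 49
f 48 49 41
f 49 39 50
f 49 50 41
f 50 39 51
f 50 51 41
f 51 39 52
f 51 52 41
f 52 39 40
f 52 40 41



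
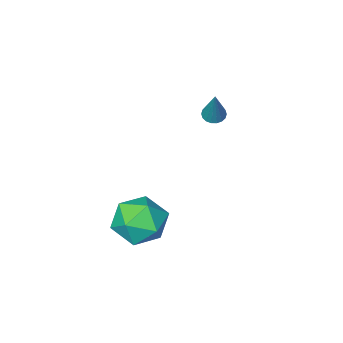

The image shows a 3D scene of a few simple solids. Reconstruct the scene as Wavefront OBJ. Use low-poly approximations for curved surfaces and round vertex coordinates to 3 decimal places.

v -3.944 -1.829 1.3
v -3.448 -1.902 1.204
v -3.496 -1.051 3.02
v -3.486 -1.695 1.12
v -3.614 -1.514 1.072
v -3.808 -1.395 1.069
v -4.028 -1.363 1.111
v -4.232 -1.422 1.191
v -4.379 -1.563 1.293
v -4.439 -1.756 1.396
v -4.402 -1.963 1.48
v -4.274 -2.144 1.528
v -4.08 -2.262 1.532
v -3.86 -2.295 1.489
v -3.656 -2.235 1.409
v -3.509 -2.095 1.307
v 0.487 1.421 -2.188
v 0.969 1.976 -1.188
v 1.131 -0.356 -1.512
v 1.613 0.199 -0.512
v 0.382 0.133 -0.652
v -0.016 1.231 -1.07
v 2.116 0.389 -1.63
v 1.718 1.487 -2.048
v 1.976 1.338 -0.843
v 0.904 1.18 -0.239
v 1.196 0.44 -2.461
v 0.124 0.282 -1.857
f 2 1 4
f 2 4 3
f 4 1 5
f 4 5 3
f 5 1 6
f 5 6 3
f 6 1 7
f 6 7 3
f 7 1 8
f 7 8 3
f 8 1 9
f 8 9 3
f 9 1 10
f 9 10 3
f 10 1 11
f 10 11 3
f 11 1 12
f 11 12 3
f 12 1 13
f 12 13 3
f 13 1 14
f 13 14 3
f 14 1 15
f 14 15 3
f 15 1 16
f 15 16 3
f 16 1 2
f 16 2 3
f 17 28 22
f 17 22 18
f 17 18 24
f 17 24 27
f 17 27 28
f 18 22 26
f 22 28 21
f 28 27 19
f 27 24 23
f 24 18 25
f 20 26 21
f 20 21 19
f 20 19 23
f 20 23 25
f 20 25 26
f 21 26 22
f 19 21 28
f 23 19 27
f 25 23 24
f 26 25 18



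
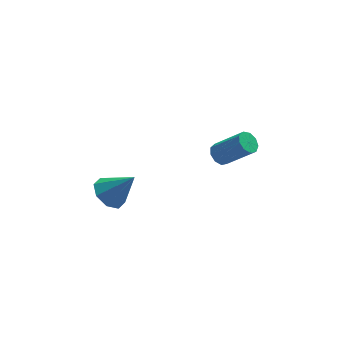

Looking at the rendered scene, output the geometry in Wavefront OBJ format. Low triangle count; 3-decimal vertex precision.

v 2.467 4.085 1.703
v 2.984 4.122 1.263
v 4.29 3.393 2.736
v 3.773 3.355 3.177
v 2.944 4.523 1.497
v 4.251 3.793 2.97
v 2.681 4.718 1.827
v 3.988 3.989 3.3
v 2.318 4.617 2.099
v 3.625 3.888 3.572
v 2.024 4.267 2.186
v 3.331 3.538 3.66
v 1.937 3.832 2.048
v 3.244 3.102 3.521
v 2.098 3.515 1.748
v 3.405 2.785 3.221
v 2.432 3.464 1.427
v 3.738 2.735 2.9
v 2.781 3.704 1.236
v 4.088 2.975 2.709
v -3.383 3.081 0.553
v -2.635 2.854 -0.118
v -2.157 2.699 2.047
v -2.641 3.617 0.081
v -3.081 4.066 0.557
v -3.698 3.937 1.031
v -4.131 3.307 1.224
v -4.125 2.544 1.025
v -3.685 2.096 0.549
v -3.068 2.224 0.076
f 2 1 5
f 2 5 3
f 3 5 6
f 3 6 4
f 5 1 7
f 5 7 6
f 6 7 8
f 6 8 4
f 7 1 9
f 7 9 8
f 8 9 10
f 8 10 4
f 9 1 11
f 9 11 10
f 10 11 12
f 10 12 4
f 11 1 13
f 11 13 12
f 12 13 14
f 12 14 4
f 13 1 15
f 13 15 14
f 14 15 16
f 14 16 4
f 15 1 17
f 15 17 16
f 16 17 18
f 16 18 4
f 17 1 19
f 17 19 18
f 18 19 20
f 18 20 4
f 19 1 2
f 19 2 20
f 20 2 3
f 20 3 4
f 22 21 24
f 22 24 23
f 24 21 25
f 24 25 23
f 25 21 26
f 25 26 23
f 26 21 27
f 26 27 23
f 27 21 28
f 27 28 23
f 28 21 29
f 28 29 23
f 29 21 30
f 29 30 23
f 30 21 22
f 30 22 23



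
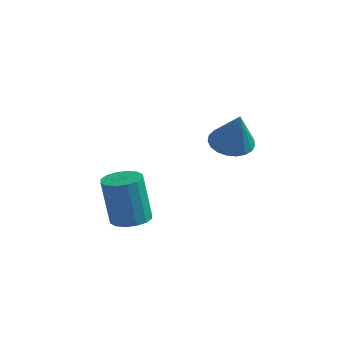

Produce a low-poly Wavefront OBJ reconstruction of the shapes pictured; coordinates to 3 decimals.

v 3.207 -0.755 1.567
v 3.616 -0.139 1.576
v 3.853 -1.205 2.913
v 3.364 -0.05 1.727
v 3.084 -0.083 1.85
v 2.825 -0.232 1.925
v 2.632 -0.472 1.937
v 2.539 -0.76 1.886
v 2.561 -1.048 1.779
v 2.695 -1.285 1.636
v 2.917 -1.431 1.48
v 3.189 -1.46 1.34
v 3.465 -1.367 1.239
v 3.695 -1.168 1.194
v 3.842 -0.898 1.214
v 3.878 -0.603 1.295
v 3.798 -0.335 1.423
v 0.17 -1.934 -2.188
v 0.725 -2.345 -2.185
v 0.545 -2.576 -0.369
v -0.01 -2.166 -0.372
v 0.853 -2.016 -2.131
v 0.673 -2.247 -0.314
v 0.798 -1.665 -2.092
v 0.618 -1.896 -0.275
v 0.575 -1.386 -2.078
v 0.395 -1.618 -0.262
v 0.243 -1.255 -2.094
v 0.063 -1.486 -0.278
v -0.108 -1.305 -2.136
v -0.288 -1.536 -0.319
v -0.385 -1.524 -2.191
v -0.565 -1.755 -0.375
v -0.513 -1.853 -2.246
v -0.693 -2.084 -0.429
v -0.458 -2.204 -2.285
v -0.638 -2.435 -0.468
v -0.235 -2.482 -2.298
v -0.415 -2.714 -0.482
v 0.097 -2.614 -2.282
v -0.083 -2.845 -0.466
v 0.448 -2.564 -2.241
v 0.268 -2.795 -0.424
f 2 1 4
f 2 4 3
f 4 1 5
f 4 5 3
f 5 1 6
f 5 6 3
f 6 1 7
f 6 7 3
f 7 1 8
f 7 8 3
f 8 1 9
f 8 9 3
f 9 1 10
f 9 10 3
f 10 1 11
f 10 11 3
f 11 1 12
f 11 12 3
f 12 1 13
f 12 13 3
f 13 1 14
f 13 14 3
f 14 1 15
f 14 15 3
f 15 1 16
f 15 16 3
f 16 1 17
f 16 17 3
f 17 1 2
f 17 2 3
f 19 18 22
f 19 22 20
f 20 22 23
f 20 23 21
f 22 18 24
f 22 24 23
f 23 24 25
f 23 25 21
f 24 18 26
f 24 26 25
f 25 26 27
f 25 27 21
f 26 18 28
f 26 28 27
f 27 28 29
f 27 29 21
f 28 18 30
f 28 30 29
f 29 30 31
f 29 31 21
f 30 18 32
f 30 32 31
f 31 32 33
f 31 33 21
f 32 18 34
f 32 34 33
f 33 34 35
f 33 35 21
f 34 18 36
f 34 36 35
f 35 36 37
f 35 37 21
f 36 18 38
f 36 38 37
f 37 38 39
f 37 39 21
f 38 18 40
f 38 40 39
f 39 40 41
f 39 41 21
f 40 18 42
f 40 42 41
f 41 42 43
f 41 43 21
f 42 18 19
f 42 19 43
f 43 19 20
f 43 20 21



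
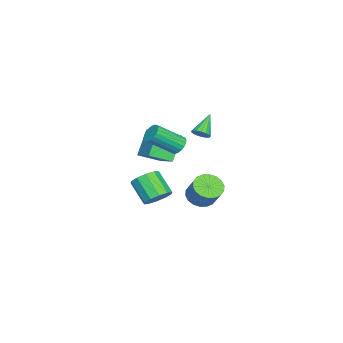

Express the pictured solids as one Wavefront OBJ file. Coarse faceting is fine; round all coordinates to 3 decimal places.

v -2.056 -1.196 -0.168
v -1.418 -2.332 0.421
v -0.83 -0.116 0.587
v -0.192 -1.252 1.176
v -0.988 -1.368 -1.656
v -0.35 -2.504 -1.067
v 0.238 -0.288 -0.901
v 0.876 -1.424 -0.312
v 3.419 2.294 -1.354
v 3.897 1.599 -1.247
v 4.539 2.212 -0.139
v 4.061 2.906 -0.246
v 4.105 1.809 -1.484
v 4.747 2.421 -0.375
v 4.177 2.115 -1.695
v 4.819 2.727 -0.586
v 4.099 2.456 -1.838
v 4.741 3.068 -0.729
v 3.886 2.765 -1.885
v 4.528 3.378 -0.777
v 3.581 2.981 -1.828
v 4.223 3.593 -0.719
v 3.243 3.061 -1.676
v 3.886 3.673 -0.568
v 2.941 2.988 -1.461
v 3.583 3.601 -0.353
v 2.733 2.779 -1.225
v 3.375 3.391 -0.116
v 2.661 2.473 -1.014
v 3.303 3.085 0.095
v 2.739 2.132 -0.871
v 3.381 2.744 0.238
v 2.952 1.822 -0.823
v 3.594 2.435 0.285
v 3.257 1.607 -0.881
v 3.899 2.219 0.228
v 3.594 1.527 -1.032
v 4.237 2.139 0.076
v 3.517 1.127 2.175
v 4.056 1.27 1.955
v 4.843 0.017 3.064
v 4.303 -0.127 3.285
v 4.03 1.437 2.162
v 4.817 0.183 3.271
v 3.902 1.543 2.371
v 4.689 0.289 3.481
v 3.698 1.566 2.542
v 4.485 0.312 3.652
v 3.458 1.502 2.64
v 4.245 0.248 3.75
v 3.23 1.364 2.646
v 4.017 0.11 3.756
v 3.058 1.179 2.559
v 3.845 -0.075 3.668
v 2.977 0.983 2.396
v 3.764 -0.27 3.505
v 3.003 0.817 2.189
v 3.79 -0.437 3.298
v 3.131 0.711 1.979
v 3.918 -0.543 3.089
v 3.335 0.688 1.808
v 4.122 -0.566 2.918
v 3.575 0.752 1.71
v 4.362 -0.502 2.82
v 3.803 0.89 1.704
v 4.59 -0.364 2.814
v 3.975 1.075 1.792
v 4.762 -0.179 2.901
v 1.465 1.664 2.105
v 1.761 2.032 2.368
v 0.355 1.836 3.115
v 1.626 2.171 2.197
v 1.455 2.195 2.004
v 1.286 2.097 1.835
v 1.158 1.899 1.728
v 1.1 1.648 1.707
v 1.126 1.401 1.777
v 1.229 1.214 1.923
v 1.386 1.13 2.11
v 1.562 1.169 2.296
v 1.715 1.321 2.438
v 1.811 1.551 2.504
v 1.827 1.808 2.479
v -0.804 -1.472 -4.533
v 0.002 -1.642 -4.196
v -0.69 -2.658 -3.051
v -1.496 -2.488 -3.387
v -0.203 -1.205 -3.933
v -0.896 -2.221 -2.787
v -0.638 -0.87 -3.899
v -1.331 -1.886 -2.753
v -1.136 -0.765 -4.107
v -1.829 -1.78 -2.961
v -1.507 -0.93 -4.477
v -2.2 -1.945 -3.332
v -1.61 -1.302 -4.869
v -2.302 -2.318 -3.724
v -1.404 -1.739 -5.133
v -2.097 -2.755 -3.987
v -0.969 -2.074 -5.167
v -1.662 -3.09 -4.021
v -0.471 -2.18 -4.959
v -1.164 -3.195 -3.813
v -0.1 -2.015 -4.588
v -0.793 -3.03 -3.443
f 2 4 1
f 5 2 1
f 1 4 3
f 3 5 1
f 2 8 4
f 6 2 5
f 6 8 2
f 4 8 3
f 7 5 3
f 3 8 7
f 7 6 5
f 8 6 7
f 10 9 13
f 10 13 11
f 11 13 14
f 11 14 12
f 13 9 15
f 13 15 14
f 14 15 16
f 14 16 12
f 15 9 17
f 15 17 16
f 16 17 18
f 16 18 12
f 17 9 19
f 17 19 18
f 18 19 20
f 18 20 12
f 19 9 21
f 19 21 20
f 20 21 22
f 20 22 12
f 21 9 23
f 21 23 22
f 22 23 24
f 22 24 12
f 23 9 25
f 23 25 24
f 24 25 26
f 24 26 12
f 25 9 27
f 25 27 26
f 26 27 28
f 26 28 12
f 27 9 29
f 27 29 28
f 28 29 30
f 28 30 12
f 29 9 31
f 29 31 30
f 30 31 32
f 30 32 12
f 31 9 33
f 31 33 32
f 32 33 34
f 32 34 12
f 33 9 35
f 33 35 34
f 34 35 36
f 34 36 12
f 35 9 37
f 35 37 36
f 36 37 38
f 36 38 12
f 37 9 10
f 37 10 38
f 38 10 11
f 38 11 12
f 40 39 43
f 40 43 41
f 41 43 44
f 41 44 42
f 43 39 45
f 43 45 44
f 44 45 46
f 44 46 42
f 45 39 47
f 45 47 46
f 46 47 48
f 46 48 42
f 47 39 49
f 47 49 48
f 48 49 50
f 48 50 42
f 49 39 51
f 49 51 50
f 50 51 52
f 50 52 42
f 51 39 53
f 51 53 52
f 52 53 54
f 52 54 42
f 53 39 55
f 53 55 54
f 54 55 56
f 54 56 42
f 55 39 57
f 55 57 56
f 56 57 58
f 56 58 42
f 57 39 59
f 57 59 58
f 58 59 60
f 58 60 42
f 59 39 61
f 59 61 60
f 60 61 62
f 60 62 42
f 61 39 63
f 61 63 62
f 62 63 64
f 62 64 42
f 63 39 65
f 63 65 64
f 64 65 66
f 64 66 42
f 65 39 67
f 65 67 66
f 66 67 68
f 66 68 42
f 67 39 40
f 67 40 68
f 68 40 41
f 68 41 42
f 70 69 72
f 70 72 71
f 72 69 73
f 72 73 71
f 73 69 74
f 73 74 71
f 74 69 75
f 74 75 71
f 75 69 76
f 75 76 71
f 76 69 77
f 76 77 71
f 77 69 78
f 77 78 71
f 78 69 79
f 78 79 71
f 79 69 80
f 79 80 71
f 80 69 81
f 80 81 71
f 81 69 82
f 81 82 71
f 82 69 83
f 82 83 71
f 83 69 70
f 83 70 71
f 85 84 88
f 85 88 86
f 86 88 89
f 86 89 87
f 88 84 90
f 88 90 89
f 89 90 91
f 89 91 87
f 90 84 92
f 90 92 91
f 91 92 93
f 91 93 87
f 92 84 94
f 92 94 93
f 93 94 95
f 93 95 87
f 94 84 96
f 94 96 95
f 95 96 97
f 95 97 87
f 96 84 98
f 96 98 97
f 97 98 99
f 97 99 87
f 98 84 100
f 98 100 99
f 99 100 101
f 99 101 87
f 100 84 102
f 100 102 101
f 101 102 103
f 101 103 87
f 102 84 104
f 102 104 103
f 103 104 105
f 103 105 87
f 104 84 85
f 104 85 105
f 105 85 86
f 105 86 87



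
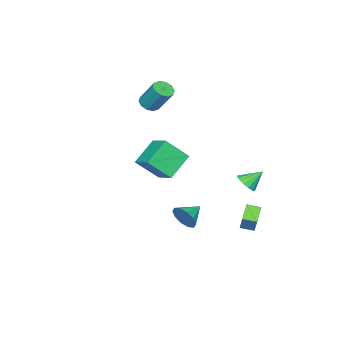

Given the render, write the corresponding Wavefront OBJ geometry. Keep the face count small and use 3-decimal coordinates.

v 2.703 2.876 -1.837
v 2.98 3.272 -1.187
v 1.557 3.064 -1.463
v 2.915 3.605 -1.555
v 2.768 3.66 -2.031
v 2.597 3.415 -2.432
v 2.466 2.964 -2.607
v 2.426 2.48 -2.487
v 2.491 2.147 -2.119
v 2.638 2.092 -1.643
v 2.809 2.337 -1.241
v 2.94 2.788 -1.067
v -1.88 3.603 -1.114
v -1.375 4.071 -1.07
v -2.52 4.217 -0.306
v -1.569 4.186 -1.311
v -1.834 4.168 -1.507
v -2.109 4.02 -1.613
v -2.332 3.776 -1.605
v -2.451 3.493 -1.484
v -2.44 3.235 -1.278
v -2.3 3.061 -1.035
v -2.063 3.011 -0.809
v -1.785 3.097 -0.654
v -1.528 3.299 -0.603
v -1.352 3.57 -0.67
v -1.297 3.849 -0.838
v -3.145 -3.695 2.301
v -2.653 -4.06 2.545
v -2.602 -3.03 3.983
v -3.095 -2.665 3.739
v -2.489 -3.759 2.324
v -2.438 -2.729 3.762
v -2.576 -3.434 2.094
v -2.525 -2.404 3.532
v -2.88 -3.208 1.943
v -2.829 -2.178 3.381
v -3.286 -3.169 1.929
v -3.235 -2.138 3.367
v -3.638 -3.33 2.057
v -3.587 -2.3 3.495
v -3.802 -3.631 2.278
v -3.751 -2.601 3.716
v -3.715 -3.956 2.508
v -3.664 -2.926 3.946
v -3.411 -4.182 2.659
v -3.36 -3.152 4.097
v -3.005 -4.222 2.673
v -2.954 -3.191 4.111
v -3.453 -2.084 -1.479
v -2.611 -3.067 -0.228
v -2.884 -0.806 -0.859
v -2.041 -1.789 0.392
v -1.979 -2.211 -2.572
v -1.136 -3.194 -1.321
v -1.409 -0.933 -1.952
v -0.567 -1.916 -0.701
v -1.855 3.257 -4.64
v -2.77 2.906 -4.077
v -2.214 3.957 -4.787
v -3.129 3.605 -4.225
v -1.371 3.735 -3.555
v -2.286 3.383 -2.993
v -1.73 4.434 -3.703
v -2.645 4.083 -3.14
f 2 1 4
f 2 4 3
f 4 1 5
f 4 5 3
f 5 1 6
f 5 6 3
f 6 1 7
f 6 7 3
f 7 1 8
f 7 8 3
f 8 1 9
f 8 9 3
f 9 1 10
f 9 10 3
f 10 1 11
f 10 11 3
f 11 1 12
f 11 12 3
f 12 1 2
f 12 2 3
f 14 13 16
f 14 16 15
f 16 13 17
f 16 17 15
f 17 13 18
f 17 18 15
f 18 13 19
f 18 19 15
f 19 13 20
f 19 20 15
f 20 13 21
f 20 21 15
f 21 13 22
f 21 22 15
f 22 13 23
f 22 23 15
f 23 13 24
f 23 24 15
f 24 13 25
f 24 25 15
f 25 13 26
f 25 26 15
f 26 13 27
f 26 27 15
f 27 13 14
f 27 14 15
f 29 28 32
f 29 32 30
f 30 32 33
f 30 33 31
f 32 28 34
f 32 34 33
f 33 34 35
f 33 35 31
f 34 28 36
f 34 36 35
f 35 36 37
f 35 37 31
f 36 28 38
f 36 38 37
f 37 38 39
f 37 39 31
f 38 28 40
f 38 40 39
f 39 40 41
f 39 41 31
f 40 28 42
f 40 42 41
f 41 42 43
f 41 43 31
f 42 28 44
f 42 44 43
f 43 44 45
f 43 45 31
f 44 28 46
f 44 46 45
f 45 46 47
f 45 47 31
f 46 28 48
f 46 48 47
f 47 48 49
f 47 49 31
f 48 28 29
f 48 29 49
f 49 29 30
f 49 30 31
f 51 53 50
f 54 51 50
f 50 53 52
f 52 54 50
f 51 57 53
f 55 51 54
f 55 57 51
f 53 57 52
f 56 54 52
f 52 57 56
f 56 55 54
f 57 55 56
f 59 61 58
f 62 59 58
f 58 61 60
f 60 62 58
f 59 65 61
f 63 59 62
f 63 65 59
f 61 65 60
f 64 62 60
f 60 65 64
f 64 63 62
f 65 63 64



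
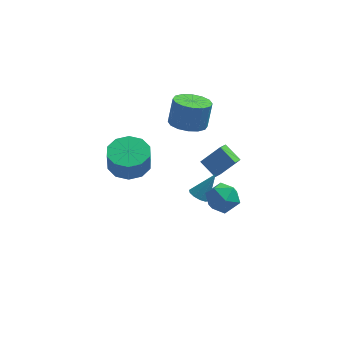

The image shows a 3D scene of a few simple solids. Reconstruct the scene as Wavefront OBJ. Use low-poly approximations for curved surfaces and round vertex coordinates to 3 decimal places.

v 1.084 -2.697 0.495
v 1.765 -2.295 -0.026
v 2.075 -3.765 0.966
v 2.756 -3.363 0.445
v 2.42 -2.918 1.21
v 1.807 -2.258 0.919
v 2.033 -3.802 0.021
v 1.42 -3.142 -0.27
v 2.351 -2.978 -0.318
v 2.59 -2.431 0.417
v 1.25 -3.629 0.523
v 1.489 -3.082 1.258
v 0.074 2.476 1.086
v 0.962 1.994 1.101
v 1.194 2.463 2.528
v 0.306 2.944 2.514
v 1.071 2.474 0.925
v 1.303 2.943 2.352
v 0.913 2.955 0.793
v 1.145 3.424 2.22
v 0.531 3.307 0.739
v 0.762 3.776 2.166
v 0.026 3.436 0.779
v 0.257 3.905 2.206
v -0.466 3.308 0.901
v -0.235 3.777 2.328
v -0.814 2.957 1.072
v -0.582 3.426 2.499
v -0.923 2.477 1.248
v -0.691 2.946 2.675
v -0.765 1.996 1.38
v -0.533 2.465 2.807
v -0.382 1.644 1.434
v -0.151 2.113 2.861
v 0.123 1.515 1.394
v 0.354 1.984 2.821
v 0.615 1.643 1.272
v 0.846 2.112 2.699
v 0.712 3.579 -3.074
v 1.723 3.82 -2.048
v 0.989 4.3 -3.515
v 2 4.541 -2.489
v 1.5 2.899 -3.691
v 2.511 3.14 -2.665
v 1.777 3.62 -4.132
v 2.788 3.861 -3.106
v 0.753 -1.633 -0.768
v 1.089 -2.093 -0.795
v 1.547 -1.127 0.488
v 1.236 -1.839 -0.99
v 1.198 -1.507 -1.101
v 0.991 -1.223 -1.084
v 0.692 -1.096 -0.947
v 0.417 -1.174 -0.741
v 0.27 -1.427 -0.546
v 0.308 -1.76 -0.435
v 0.515 -2.044 -0.452
v 0.814 -2.171 -0.589
v -2.617 -1.815 1.831
v -1.957 -2.655 1.673
v -1.962 -2.884 2.871
v -2.623 -2.045 3.029
v -1.581 -2.113 1.778
v -1.586 -2.343 2.976
v -1.601 -1.458 1.904
v -1.606 -1.688 3.102
v -2.009 -0.939 2.001
v -2.014 -1.169 3.2
v -2.65 -0.755 2.034
v -2.655 -0.985 3.232
v -3.278 -0.976 1.989
v -3.283 -1.205 3.187
v -3.654 -1.517 1.884
v -3.659 -1.747 3.082
v -3.634 -2.172 1.758
v -3.639 -2.402 2.956
v -3.226 -2.691 1.66
v -3.231 -2.921 2.859
v -2.585 -2.875 1.628
v -2.59 -3.105 2.826
f 1 12 6
f 1 6 2
f 1 2 8
f 1 8 11
f 1 11 12
f 2 6 10
f 6 12 5
f 12 11 3
f 11 8 7
f 8 2 9
f 4 10 5
f 4 5 3
f 4 3 7
f 4 7 9
f 4 9 10
f 5 10 6
f 3 5 12
f 7 3 11
f 9 7 8
f 10 9 2
f 14 13 17
f 14 17 15
f 15 17 18
f 15 18 16
f 17 13 19
f 17 19 18
f 18 19 20
f 18 20 16
f 19 13 21
f 19 21 20
f 20 21 22
f 20 22 16
f 21 13 23
f 21 23 22
f 22 23 24
f 22 24 16
f 23 13 25
f 23 25 24
f 24 25 26
f 24 26 16
f 25 13 27
f 25 27 26
f 26 27 28
f 26 28 16
f 27 13 29
f 27 29 28
f 28 29 30
f 28 30 16
f 29 13 31
f 29 31 30
f 30 31 32
f 30 32 16
f 31 13 33
f 31 33 32
f 32 33 34
f 32 34 16
f 33 13 35
f 33 35 34
f 34 35 36
f 34 36 16
f 35 13 37
f 35 37 36
f 36 37 38
f 36 38 16
f 37 13 14
f 37 14 38
f 38 14 15
f 38 15 16
f 40 42 39
f 43 40 39
f 39 42 41
f 41 43 39
f 40 46 42
f 44 40 43
f 44 46 40
f 42 46 41
f 45 43 41
f 41 46 45
f 45 44 43
f 46 44 45
f 48 47 50
f 48 50 49
f 50 47 51
f 50 51 49
f 51 47 52
f 51 52 49
f 52 47 53
f 52 53 49
f 53 47 54
f 53 54 49
f 54 47 55
f 54 55 49
f 55 47 56
f 55 56 49
f 56 47 57
f 56 57 49
f 57 47 58
f 57 58 49
f 58 47 48
f 58 48 49
f 60 59 63
f 60 63 61
f 61 63 64
f 61 64 62
f 63 59 65
f 63 65 64
f 64 65 66
f 64 66 62
f 65 59 67
f 65 67 66
f 66 67 68
f 66 68 62
f 67 59 69
f 67 69 68
f 68 69 70
f 68 70 62
f 69 59 71
f 69 71 70
f 70 71 72
f 70 72 62
f 71 59 73
f 71 73 72
f 72 73 74
f 72 74 62
f 73 59 75
f 73 75 74
f 74 75 76
f 74 76 62
f 75 59 77
f 75 77 76
f 76 77 78
f 76 78 62
f 77 59 79
f 77 79 78
f 78 79 80
f 78 80 62
f 79 59 60
f 79 60 80
f 80 60 61
f 80 61 62



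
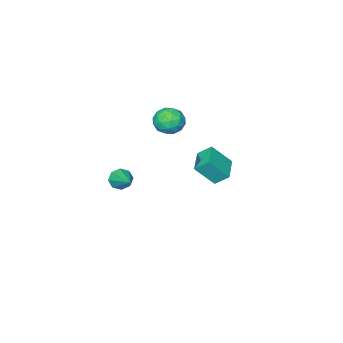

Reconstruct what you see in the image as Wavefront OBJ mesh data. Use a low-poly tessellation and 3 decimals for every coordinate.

v -2.111 -0.812 2.603
v -1.224 -0.962 1.98
v -1.536 -2.058 3.72
v -0.649 -2.208 3.097
v -0.771 -1.278 3.661
v -1.127 -0.509 2.97
v -1.633 -2.511 2.73
v -1.989 -1.742 2.039
v -0.929 -2.012 2.058
v -0.397 -1.25 2.634
v -2.363 -1.77 3.066
v -1.831 -1.008 3.642
v -1.718 -0.778 2.193
v -1.042 -2.242 3.507
v -1.114 -1.696 3.838
v -0.593 -1.784 3.472
v -1.661 -0.511 2.775
v -1.14 -0.599 2.409
v -0.873 -0.785 3.397
v -1.62 -2.421 3.291
v -1.099 -2.509 2.925
v -2.167 -1.236 2.228
v -1.646 -1.324 1.862
v -1.887 -2.235 2.303
v -1.024 -1.483 1.873
v -0.686 -2.215 2.53
v -1.264 -2.394 2.314
v -1.473 -1.941 1.908
v -0.71 -1.035 2.212
v -0.372 -1.767 2.868
v -0.444 -1.221 3.199
v -0.653 -0.768 2.794
v -0.537 -1.652 2.258
v -2.388 -1.253 2.832
v -2.05 -1.985 3.488
v -2.107 -2.252 2.906
v -2.316 -1.799 2.501
v -2.074 -0.805 3.17
v -1.736 -1.537 3.827
v -1.287 -1.079 3.792
v -1.496 -0.626 3.386
v -2.223 -1.368 3.442
v -0.025 -4.624 -3.518
v 0.664 -4.652 -3.997
v 0.685 -2.836 -2.602
v 0.187 -4.321 -4.272
v -0.415 -4.168 -4.106
v -0.788 -4.281 -3.595
v -0.714 -4.595 -3.039
v -0.237 -4.926 -2.763
v 0.365 -5.08 -2.93
v 0.738 -4.966 -3.441
v -1.362 4.137 1.953
v -0.4 3.384 3.315
v -0.121 5.219 1.675
v 0.841 4.466 3.037
v -0.881 3.394 1.203
v 0.081 2.641 2.565
v 0.36 4.476 0.925
v 1.322 3.723 2.287
f 1 38 17
f 38 12 41
f 17 41 6
f 38 41 17
f 1 17 13
f 17 6 18
f 13 18 2
f 17 18 13
f 1 13 22
f 13 2 23
f 22 23 8
f 13 23 22
f 1 22 34
f 22 8 37
f 34 37 11
f 22 37 34
f 1 34 38
f 34 11 42
f 38 42 12
f 34 42 38
f 2 18 29
f 18 6 32
f 29 32 10
f 18 32 29
f 6 41 19
f 41 12 40
f 19 40 5
f 41 40 19
f 12 42 39
f 42 11 35
f 39 35 3
f 42 35 39
f 11 37 36
f 37 8 24
f 36 24 7
f 37 24 36
f 8 23 28
f 23 2 25
f 28 25 9
f 23 25 28
f 4 30 16
f 30 10 31
f 16 31 5
f 30 31 16
f 4 16 14
f 16 5 15
f 14 15 3
f 16 15 14
f 4 14 21
f 14 3 20
f 21 20 7
f 14 20 21
f 4 21 26
f 21 7 27
f 26 27 9
f 21 27 26
f 4 26 30
f 26 9 33
f 30 33 10
f 26 33 30
f 5 31 19
f 31 10 32
f 19 32 6
f 31 32 19
f 3 15 39
f 15 5 40
f 39 40 12
f 15 40 39
f 7 20 36
f 20 3 35
f 36 35 11
f 20 35 36
f 9 27 28
f 27 7 24
f 28 24 8
f 27 24 28
f 10 33 29
f 33 9 25
f 29 25 2
f 33 25 29
f 44 43 46
f 44 46 45
f 46 43 47
f 46 47 45
f 47 43 48
f 47 48 45
f 48 43 49
f 48 49 45
f 49 43 50
f 49 50 45
f 50 43 51
f 50 51 45
f 51 43 52
f 51 52 45
f 52 43 44
f 52 44 45
f 54 56 53
f 57 54 53
f 53 56 55
f 55 57 53
f 54 60 56
f 58 54 57
f 58 60 54
f 56 60 55
f 59 57 55
f 55 60 59
f 59 58 57
f 60 58 59



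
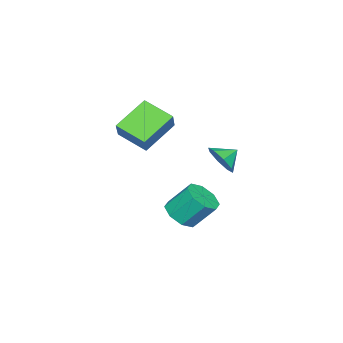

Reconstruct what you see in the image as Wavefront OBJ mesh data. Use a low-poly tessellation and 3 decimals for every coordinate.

v -0.317 -0.532 1.766
v 0.485 -0.182 2.754
v -0.185 1.057 1.095
v 0.617 1.407 2.083
v 1.343 -1.147 0.637
v 2.145 -0.797 1.625
v 1.475 0.442 -0.034
v 2.277 0.792 0.954
v 0.408 1.699 -4.531
v 0.904 1.087 -3.914
v 0.548 2.13 -2.593
v 0.052 2.741 -3.209
v 1.355 1.626 -4.218
v 0.999 2.669 -2.897
v 1.251 2.208 -4.705
v 0.895 3.25 -3.384
v 0.653 2.491 -5.089
v 0.297 3.533 -3.768
v -0.088 2.31 -5.147
v -0.444 3.353 -3.826
v -0.539 1.771 -4.843
v -0.895 2.814 -3.522
v -0.435 1.19 -4.356
v -0.791 2.232 -3.035
v 0.163 0.907 -3.972
v -0.193 1.949 -2.651
v -0.078 3.561 -0.628
v 0.394 3.448 0.177
v -0.802 4.079 -0.132
v 0.584 4.048 -0.171
v 0.387 4.363 -0.787
v -0.083 4.208 -1.31
v -0.549 3.674 -1.434
v -0.739 3.074 -1.086
v -0.542 2.759 -0.47
v -0.073 2.914 0.053
f 2 4 1
f 5 2 1
f 1 4 3
f 3 5 1
f 2 8 4
f 6 2 5
f 6 8 2
f 4 8 3
f 7 5 3
f 3 8 7
f 7 6 5
f 8 6 7
f 10 9 13
f 10 13 11
f 11 13 14
f 11 14 12
f 13 9 15
f 13 15 14
f 14 15 16
f 14 16 12
f 15 9 17
f 15 17 16
f 16 17 18
f 16 18 12
f 17 9 19
f 17 19 18
f 18 19 20
f 18 20 12
f 19 9 21
f 19 21 20
f 20 21 22
f 20 22 12
f 21 9 23
f 21 23 22
f 22 23 24
f 22 24 12
f 23 9 25
f 23 25 24
f 24 25 26
f 24 26 12
f 25 9 10
f 25 10 26
f 26 10 11
f 26 11 12
f 28 27 30
f 28 30 29
f 30 27 31
f 30 31 29
f 31 27 32
f 31 32 29
f 32 27 33
f 32 33 29
f 33 27 34
f 33 34 29
f 34 27 35
f 34 35 29
f 35 27 36
f 35 36 29
f 36 27 28
f 36 28 29



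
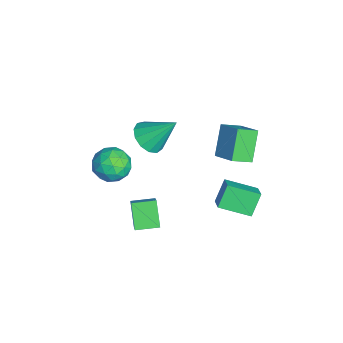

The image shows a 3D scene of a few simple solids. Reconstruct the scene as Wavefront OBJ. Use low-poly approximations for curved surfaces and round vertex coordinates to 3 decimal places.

v -4.134 -1.36 -2.441
v -3.238 -1.795 -2.222
v -3.826 0.04 -0.919
v -3.13 -1.391 -2.616
v -3.341 -0.977 -2.954
v -3.803 -0.684 -3.129
v -4.371 -0.606 -3.086
v -4.864 -0.768 -2.838
v -5.125 -1.117 -2.463
v -5.071 -1.543 -2.082
v -4.72 -1.912 -1.814
v -4.183 -2.105 -1.745
v -3.631 -2.061 -1.898
v -0.498 1.761 -4.115
v -1.161 2.272 -3.006
v -0.288 3.411 -4.75
v -0.951 3.922 -3.64
v 0.391 1.838 -3.62
v -0.272 2.349 -2.51
v 0.601 3.488 -4.254
v -0.062 3.999 -3.145
v -2.465 2.142 0.258
v -1.385 2.88 0.971
v -2.807 3.175 -0.294
v -1.726 3.913 0.419
v -1.314 1.787 -1.119
v -0.233 2.525 -0.406
v -1.655 2.82 -1.671
v -0.575 3.558 -0.958
v 1.853 -2.311 -3.388
v 0.84 -2.439 -2.288
v 1.762 -1.106 -3.331
v 0.749 -1.234 -2.232
v 2.631 -2.286 -2.668
v 1.618 -2.414 -1.569
v 2.54 -1.081 -2.612
v 1.527 -1.209 -1.512
v -1.781 -2.428 -1.745
v -0.976 -3.056 -2.074
v -2.924 -3.504 -2.486
v -2.119 -4.132 -2.815
v -2.355 -4.066 -1.771
v -1.649 -3.401 -1.313
v -2.251 -3.159 -3.247
v -1.545 -2.494 -2.789
v -1.267 -3.508 -3.003
v -1.331 -4.068 -2.09
v -2.569 -2.492 -2.47
v -2.633 -3.052 -1.557
v -1.278 -2.648 -1.845
v -2.622 -3.912 -2.715
v -2.76 -3.873 -2.102
v -2.288 -4.242 -2.295
v -1.673 -2.85 -1.397
v -1.201 -3.22 -1.591
v -2.011 -3.813 -1.412
v -2.699 -3.34 -2.969
v -2.227 -3.71 -3.163
v -1.612 -2.318 -2.265
v -1.14 -2.687 -2.458
v -1.889 -2.747 -3.148
v -0.976 -3.283 -2.584
v -1.648 -3.915 -3.019
v -1.726 -3.343 -3.273
v -1.311 -2.952 -3.004
v -1.014 -3.612 -2.048
v -1.686 -4.244 -2.483
v -1.824 -4.205 -1.869
v -1.409 -3.814 -1.6
v -1.185 -3.877 -2.593
v -2.214 -2.316 -2.077
v -2.886 -2.948 -2.512
v -2.491 -2.746 -2.96
v -2.076 -2.355 -2.691
v -2.252 -2.645 -1.541
v -2.924 -3.277 -1.976
v -2.589 -3.608 -1.556
v -2.174 -3.217 -1.287
v -2.715 -2.683 -1.967
f 2 1 4
f 2 4 3
f 4 1 5
f 4 5 3
f 5 1 6
f 5 6 3
f 6 1 7
f 6 7 3
f 7 1 8
f 7 8 3
f 8 1 9
f 8 9 3
f 9 1 10
f 9 10 3
f 10 1 11
f 10 11 3
f 11 1 12
f 11 12 3
f 12 1 13
f 12 13 3
f 13 1 2
f 13 2 3
f 15 17 14
f 18 15 14
f 14 17 16
f 16 18 14
f 15 21 17
f 19 15 18
f 19 21 15
f 17 21 16
f 20 18 16
f 16 21 20
f 20 19 18
f 21 19 20
f 23 25 22
f 26 23 22
f 22 25 24
f 24 26 22
f 23 29 25
f 27 23 26
f 27 29 23
f 25 29 24
f 28 26 24
f 24 29 28
f 28 27 26
f 29 27 28
f 31 33 30
f 34 31 30
f 30 33 32
f 32 34 30
f 31 37 33
f 35 31 34
f 35 37 31
f 33 37 32
f 36 34 32
f 32 37 36
f 36 35 34
f 37 35 36
f 38 75 54
f 75 49 78
f 54 78 43
f 75 78 54
f 38 54 50
f 54 43 55
f 50 55 39
f 54 55 50
f 38 50 59
f 50 39 60
f 59 60 45
f 50 60 59
f 38 59 71
f 59 45 74
f 71 74 48
f 59 74 71
f 38 71 75
f 71 48 79
f 75 79 49
f 71 79 75
f 39 55 66
f 55 43 69
f 66 69 47
f 55 69 66
f 43 78 56
f 78 49 77
f 56 77 42
f 78 77 56
f 49 79 76
f 79 48 72
f 76 72 40
f 79 72 76
f 48 74 73
f 74 45 61
f 73 61 44
f 74 61 73
f 45 60 65
f 60 39 62
f 65 62 46
f 60 62 65
f 41 67 53
f 67 47 68
f 53 68 42
f 67 68 53
f 41 53 51
f 53 42 52
f 51 52 40
f 53 52 51
f 41 51 58
f 51 40 57
f 58 57 44
f 51 57 58
f 41 58 63
f 58 44 64
f 63 64 46
f 58 64 63
f 41 63 67
f 63 46 70
f 67 70 47
f 63 70 67
f 42 68 56
f 68 47 69
f 56 69 43
f 68 69 56
f 40 52 76
f 52 42 77
f 76 77 49
f 52 77 76
f 44 57 73
f 57 40 72
f 73 72 48
f 57 72 73
f 46 64 65
f 64 44 61
f 65 61 45
f 64 61 65
f 47 70 66
f 70 46 62
f 66 62 39
f 70 62 66



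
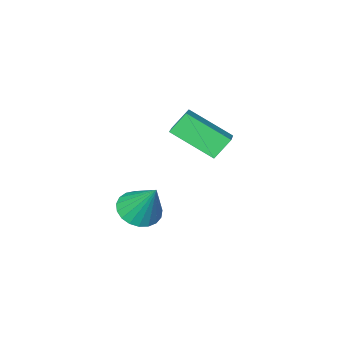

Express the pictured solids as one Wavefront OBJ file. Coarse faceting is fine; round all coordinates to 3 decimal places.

v -1.196 -3.165 -2.984
v -0.392 -3.646 -2.632
v -1.304 -2.055 -1.216
v -0.221 -3.321 -2.826
v -0.217 -2.969 -3.047
v -0.384 -2.651 -3.257
v -0.69 -2.421 -3.42
v -1.084 -2.321 -3.507
v -1.497 -2.367 -3.504
v -1.859 -2.55 -3.411
v -2.105 -2.84 -3.244
v -2.194 -3.187 -3.031
v -2.111 -3.529 -2.811
v -1.87 -3.809 -2.62
v -1.512 -3.977 -2.492
v -1.099 -4.005 -2.45
v -0.703 -3.888 -2.499
v -2.387 -2.548 1.807
v -3.12 -2.436 2.672
v -3.474 -1.026 0.687
v -4.208 -0.914 1.552
v -1.632 -1.626 2.328
v -2.366 -1.514 3.193
v -2.72 -0.104 1.208
v -3.453 0.008 2.073
f 2 1 4
f 2 4 3
f 4 1 5
f 4 5 3
f 5 1 6
f 5 6 3
f 6 1 7
f 6 7 3
f 7 1 8
f 7 8 3
f 8 1 9
f 8 9 3
f 9 1 10
f 9 10 3
f 10 1 11
f 10 11 3
f 11 1 12
f 11 12 3
f 12 1 13
f 12 13 3
f 13 1 14
f 13 14 3
f 14 1 15
f 14 15 3
f 15 1 16
f 15 16 3
f 16 1 17
f 16 17 3
f 17 1 2
f 17 2 3
f 19 21 18
f 22 19 18
f 18 21 20
f 20 22 18
f 19 25 21
f 23 19 22
f 23 25 19
f 21 25 20
f 24 22 20
f 20 25 24
f 24 23 22
f 25 23 24

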